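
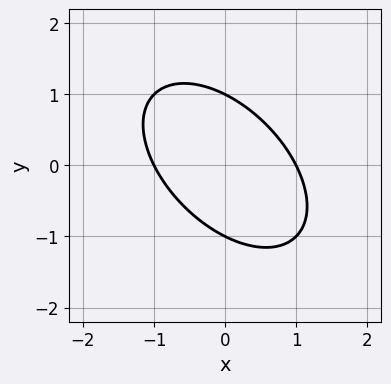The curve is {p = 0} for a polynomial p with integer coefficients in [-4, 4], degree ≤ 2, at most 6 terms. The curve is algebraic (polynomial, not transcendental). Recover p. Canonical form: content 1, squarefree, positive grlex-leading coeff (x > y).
x^2 + x*y + y^2 - 1

(a) The degree is 2 — no degree-1 curve has this shape.
(b) From the axis intercepts and sections: the y-axis gridline crossings are at y ∈ {-1, 1}; among the integer gridlines, it crosses the x-axis at x ∈ {-1, 1}.
(c) Fitting integer coefficients to these (and the overall shape) gives p.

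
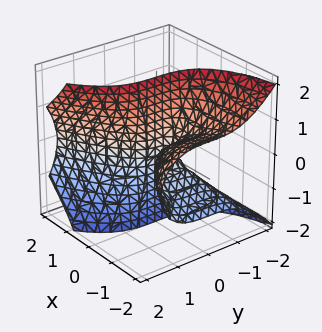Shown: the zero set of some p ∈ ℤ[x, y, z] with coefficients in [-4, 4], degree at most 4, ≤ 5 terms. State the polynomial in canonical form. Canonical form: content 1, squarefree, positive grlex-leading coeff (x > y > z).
3*x*z^2 - 2*y^3 + 2*x^2 + x

1. The degree is 3 — the shape is more complex than any degree-2 surface.
2. From the visible intercepts: the visible z-axis segment lies entirely on the surface; it meets the y-axis at y = 0 (among the integer gridlines).
3. Putting this together gives p.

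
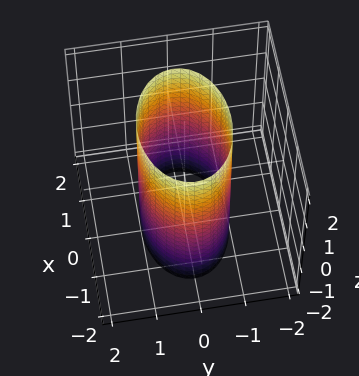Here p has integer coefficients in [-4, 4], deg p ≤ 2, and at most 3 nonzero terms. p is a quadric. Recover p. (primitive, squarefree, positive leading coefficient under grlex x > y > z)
(a) Degree: a cylinder; a quadric, so deg p = 2.
(b) Symmetries: the z ↦ −z reflection is a symmetry, so z appears only in even powers; mirror symmetry y ↦ −y ⇒ only even powers of y; the x ↦ −x reflection is a symmetry, so x appears only in even powers.
(c) Checking where it meets the axes: the y-axis gridline crossings are at y ∈ {-1, 1}; no z-intercept at any integer in the box.
(d) These observations pin down the coefficients.

x^2 + 2*y^2 - 2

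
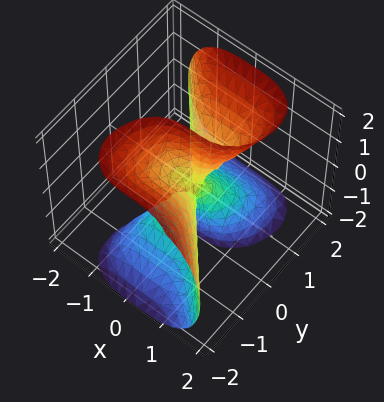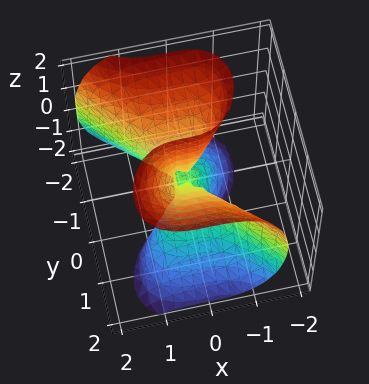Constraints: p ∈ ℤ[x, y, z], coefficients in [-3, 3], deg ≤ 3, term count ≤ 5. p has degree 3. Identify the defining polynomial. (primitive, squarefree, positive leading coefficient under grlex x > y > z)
(a) deg p = 3.
(b) Reading off the gridlines: every point of the z-axis in the box is on the surface; it meets the x-axis at x = 0 (among the integer gridlines); it meets the y-axis at y = 0 (among the integer gridlines).
(c) Matching integer coefficients to the picture gives p.

3*x^3 + 2*y^3 - 2*y*z^2 - x^2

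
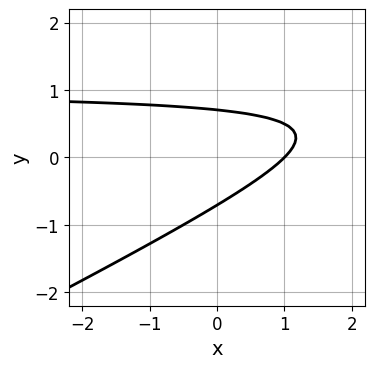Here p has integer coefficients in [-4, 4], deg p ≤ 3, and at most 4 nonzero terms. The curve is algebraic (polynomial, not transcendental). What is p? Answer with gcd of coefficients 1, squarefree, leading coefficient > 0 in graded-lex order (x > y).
x*y - 2*y^2 - x + 1

(a) deg p = 2. No degree-1 curve has this shape.
(b) From the visible intercepts: one x-axis crossing is at x = 1.
(c) Assembling these constraints gives the stated polynomial.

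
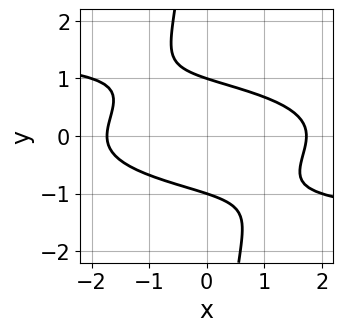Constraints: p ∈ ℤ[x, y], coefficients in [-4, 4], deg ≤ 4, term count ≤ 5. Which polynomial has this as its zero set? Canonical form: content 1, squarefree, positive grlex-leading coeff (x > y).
2*x*y^3 + x^2 + 3*y^2 - 3

Degree: a generic line meets the curve in up to 4 points, so deg p = 4.
Reading off the gridlines: the y-axis gridline crossings are at y ∈ {-1, 1}.
Putting this together gives p.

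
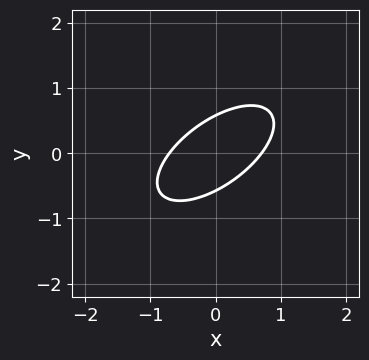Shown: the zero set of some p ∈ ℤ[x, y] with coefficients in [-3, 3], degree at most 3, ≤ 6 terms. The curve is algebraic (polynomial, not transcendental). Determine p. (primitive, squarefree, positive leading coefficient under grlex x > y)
2*x^2 - 3*x*y + 3*y^2 - 1

First, the degree is 2 — no degree-1 curve has this shape.
Finally, putting this together gives p.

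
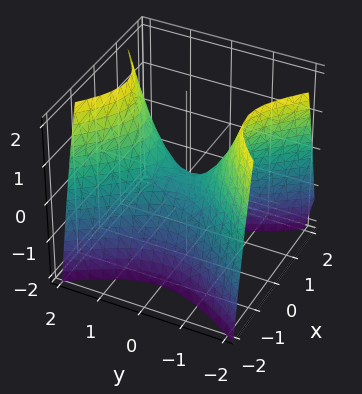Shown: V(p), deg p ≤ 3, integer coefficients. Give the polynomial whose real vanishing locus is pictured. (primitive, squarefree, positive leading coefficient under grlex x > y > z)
First, the degree is 2 — a saddle surface; a quadric.
Next, symmetries: it's symmetric under y → −y, forcing even powers of y; it's symmetric under x → −x, forcing even powers of x.
Then, reading off the gridlines: one x-axis crossing is at x = 0; one z-axis crossing is at z = 0.
Finally, these observations pin down the coefficients.

3*x^2 - 2*y^2 + 2*z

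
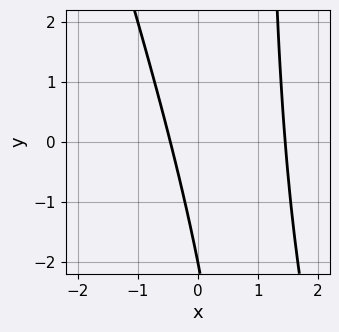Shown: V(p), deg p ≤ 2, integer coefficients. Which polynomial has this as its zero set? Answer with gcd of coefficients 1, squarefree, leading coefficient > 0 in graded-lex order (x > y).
(a) deg p = 2. No degree-1 curve has this shape.
(b) Observable constraints: one y-axis crossing is at y = -2.
(c) Matching integer coefficients to the picture gives p.

3*x^2 + x*y - 3*x - y - 2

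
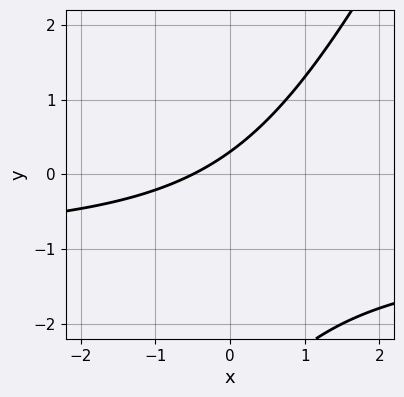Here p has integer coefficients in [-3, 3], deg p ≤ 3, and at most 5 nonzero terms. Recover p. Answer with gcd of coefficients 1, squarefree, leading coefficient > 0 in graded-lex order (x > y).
Degree: the shape is more complex than any degree-1 curve, so deg p = 2.
The integer polynomial consistent with all of this is the stated p.

2*x*y - y^2 + 2*x - 3*y + 1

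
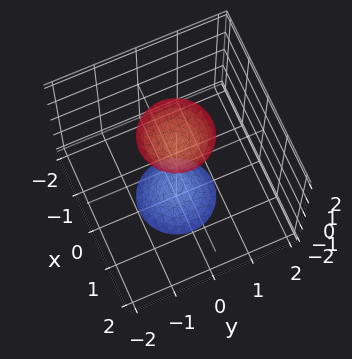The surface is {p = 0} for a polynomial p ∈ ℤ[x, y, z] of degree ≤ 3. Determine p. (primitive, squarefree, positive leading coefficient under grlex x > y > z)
3*x^2 + 3*y^2 - z^2 + 2

First, there are 2 components. They look like related sheets of one shape, so recover p as a whole.
Next, the degree is 2 — two sheets facing apart; a quadric.
Then, by symmetry, every cross-section ⟂ z is a circle, so x, y appear only via x² + y²; mirror symmetry z ↦ −z ⇒ only even powers of z.
Then, from the axis intercepts and sections: the surface avoids every integer y-axis point in the box; a circular section at z = 2 has radius between 0 and 1; no x-intercept at any integer in the box.
Finally, these observations pin down the coefficients.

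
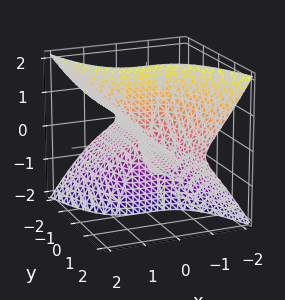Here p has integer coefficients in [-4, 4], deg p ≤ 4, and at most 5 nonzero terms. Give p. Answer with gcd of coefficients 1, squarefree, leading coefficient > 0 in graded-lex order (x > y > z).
deg p = 3. The shape is more complex than any degree-2 surface.
From the visible intercepts: every point of the z-axis in the box is on the surface; it meets the x-axis at x = 0 (among the integer gridlines); every point of the y-axis in the box is on the surface.
Assembling these constraints gives the stated polynomial.

3*x^3 + 3*y*z^2 - x*y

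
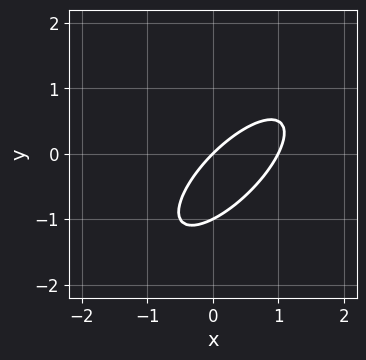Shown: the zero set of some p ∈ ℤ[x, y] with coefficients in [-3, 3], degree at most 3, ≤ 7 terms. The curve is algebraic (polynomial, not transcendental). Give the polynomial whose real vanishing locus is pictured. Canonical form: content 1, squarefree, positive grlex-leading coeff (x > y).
2*x^2 - 3*x*y + 2*y^2 - 2*x + 2*y

(a) Degree: a generic line meets the curve in up to 2 points, so deg p = 2.
(b) Reading off the gridlines: the y-axis gridline crossings are at y ∈ {-1, 0}; the x-axis gridline crossings are at x ∈ {0, 1}.
(c) Assembling these constraints gives the stated polynomial.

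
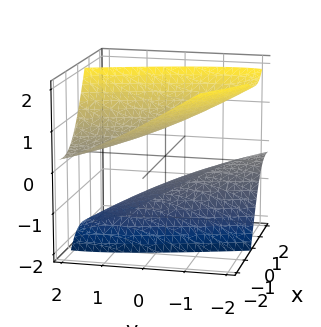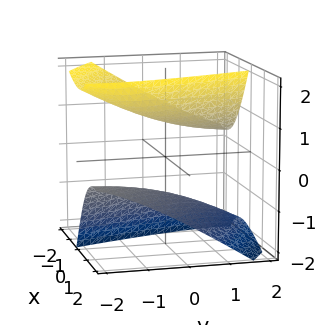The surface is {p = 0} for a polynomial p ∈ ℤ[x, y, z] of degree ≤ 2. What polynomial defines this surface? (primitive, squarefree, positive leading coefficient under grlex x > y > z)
1. I count 2 distinct pieces. Treating them together as one polynomial.
2. deg p = 2. No degree-1 surface has this shape.
3. Observable constraints: the surface avoids every integer y-axis point in the box; the z-axis gridline crossings are at z ∈ {-1, 1}; the surface avoids every integer x-axis point in the box.
4. The integer polynomial consistent with all of this is the stated p.

2*x^2 + 3*x*y + 3*x*z + y^2 - 2*z^2 + 2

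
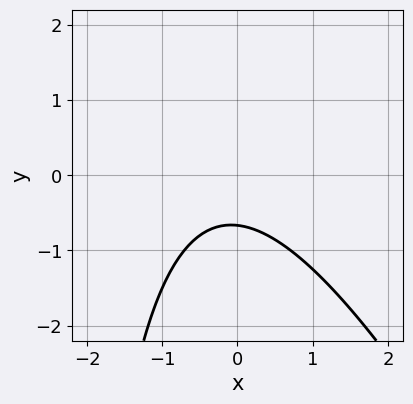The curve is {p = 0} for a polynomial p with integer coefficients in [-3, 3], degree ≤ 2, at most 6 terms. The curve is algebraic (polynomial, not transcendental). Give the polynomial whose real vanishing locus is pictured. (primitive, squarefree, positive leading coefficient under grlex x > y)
2*x^2 + x*y + x + 3*y + 2

(a) deg p = 2.
(b) Against the integer gridlines: the curve avoids every integer x-axis point in the box.
(c) The integer polynomial consistent with all of this is the stated p.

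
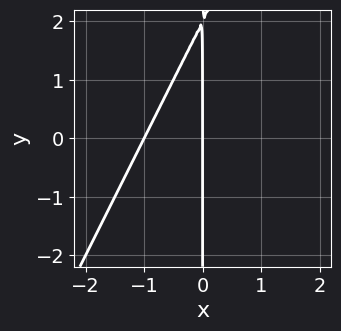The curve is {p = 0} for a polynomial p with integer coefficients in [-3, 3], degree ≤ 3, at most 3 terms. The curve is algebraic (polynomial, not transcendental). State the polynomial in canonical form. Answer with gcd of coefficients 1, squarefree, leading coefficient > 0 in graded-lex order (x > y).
deg p = 2. No degree-1 curve has this shape.
From the axis intercepts and sections: every point of the y-axis in the box is on the curve; the x-axis gridline crossings are at x ∈ {-1, 0}.
The integer polynomial consistent with all of this is the stated p.

2*x^2 - x*y + 2*x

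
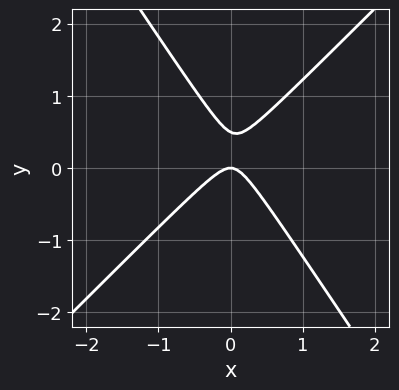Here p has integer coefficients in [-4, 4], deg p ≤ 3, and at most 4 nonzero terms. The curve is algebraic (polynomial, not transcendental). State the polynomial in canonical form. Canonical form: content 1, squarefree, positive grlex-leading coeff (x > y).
3*x^2 - x*y - 2*y^2 + y

Degree: no degree-1 curve has this shape, so deg p = 2.
From the axis intercepts and sections: it meets the y-axis at y = 0 (among the integer gridlines); it meets the x-axis at x = 0 (among the integer gridlines).
Together with the visible shape, these determine p as stated.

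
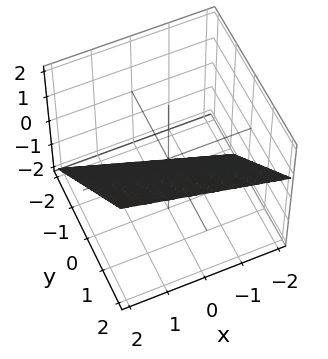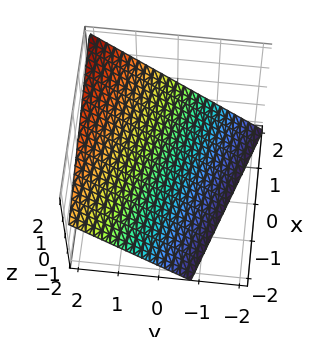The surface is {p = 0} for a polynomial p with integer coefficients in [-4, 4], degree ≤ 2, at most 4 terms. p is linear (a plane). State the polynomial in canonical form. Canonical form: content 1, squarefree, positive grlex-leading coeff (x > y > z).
1. deg p = 1.
2. Checking where it meets the axes: it crosses the x-axis at the gridline x = 2.
3. Putting this together gives p.

x + 3*y - 3*z - 2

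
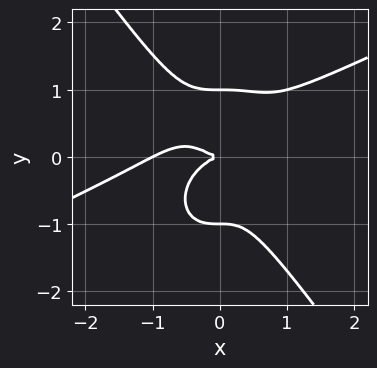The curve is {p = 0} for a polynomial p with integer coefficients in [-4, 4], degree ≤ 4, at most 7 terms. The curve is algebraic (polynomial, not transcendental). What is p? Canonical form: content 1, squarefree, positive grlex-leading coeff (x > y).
1. deg p = 4.
2. From the visible intercepts: the y-axis gridline crossings are at y ∈ {-1, 0, 1}; the x-axis gridline crossings are at x ∈ {-1, 0}.
3. Solving for integer coefficients yields p as stated.

x^4 - 2*x^3*y - y^4 + x^3 + y^2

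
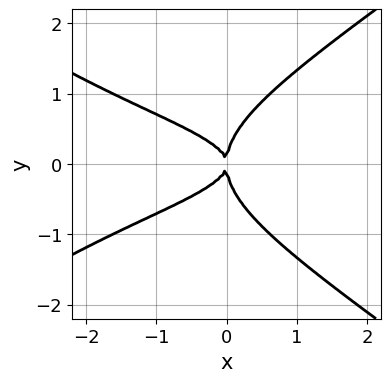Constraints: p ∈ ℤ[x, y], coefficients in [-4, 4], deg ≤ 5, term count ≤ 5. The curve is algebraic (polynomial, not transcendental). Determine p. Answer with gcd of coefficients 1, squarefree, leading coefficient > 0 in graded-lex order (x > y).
(a) The degree is 4 — the shape is more complex than any degree-3 curve.
(b) Symmetries: the y ↦ −y reflection is a symmetry, so y appears only in even powers.
(c) From the axis intercepts and sections: it crosses the y-axis at the gridline y = 0; one x-axis crossing is at x = 0.
(d) Fitting integer coefficients to these (and the overall shape) gives p.

x^2*y^2 - 2*y^4 + 2*x*y^2 + x^2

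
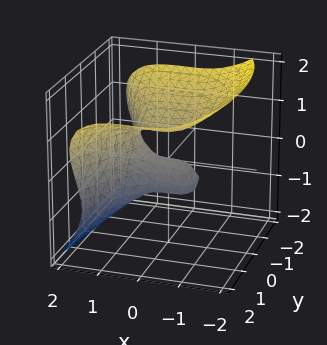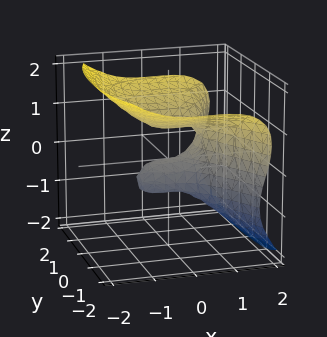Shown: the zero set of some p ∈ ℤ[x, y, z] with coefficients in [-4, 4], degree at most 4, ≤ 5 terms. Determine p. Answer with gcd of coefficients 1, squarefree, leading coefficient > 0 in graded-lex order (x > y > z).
First, deg p = 3.
Next, from the visible intercepts: it meets the z-axis at z = 0 (among the integer gridlines); it crosses the y-axis at the gridline y = 0; one x-axis crossing is at x = 0.
Finally, fitting integer coefficients to these (and the overall shape) gives p.

2*x^3 - x^2*z + 3*z^3 - 2*y^2 - 2*z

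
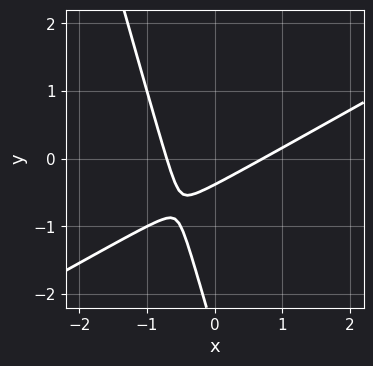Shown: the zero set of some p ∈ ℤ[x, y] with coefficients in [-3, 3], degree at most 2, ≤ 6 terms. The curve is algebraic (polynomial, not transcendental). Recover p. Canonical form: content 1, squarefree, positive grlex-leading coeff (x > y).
The degree is 2 — no degree-1 curve has this shape.
Putting this together gives p.

2*x^2 - 3*x*y - y^2 - 3*y - 1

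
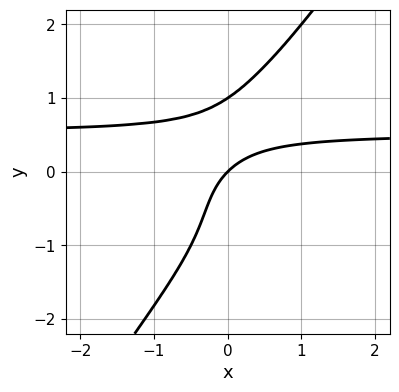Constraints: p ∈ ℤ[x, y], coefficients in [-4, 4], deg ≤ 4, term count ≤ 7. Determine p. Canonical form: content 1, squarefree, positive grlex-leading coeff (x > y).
First, degree: the shape is more complex than any degree-3 curve, so deg p = 4.
Then, against the integer gridlines: it crosses the x-axis at the gridline x = 0; among the integer gridlines, it crosses the y-axis at y ∈ {0, 1}.
Finally, the integer polynomial consistent with all of this is the stated p.

3*x*y^3 - 2*y^4 + 3*x*y - 2*x + 2*y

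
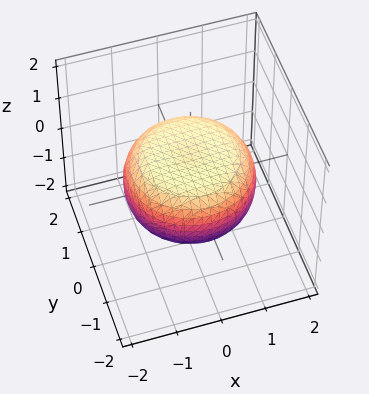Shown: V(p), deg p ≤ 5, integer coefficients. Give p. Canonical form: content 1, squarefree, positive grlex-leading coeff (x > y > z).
(a) The degree is 4 — no degree-3 surface has this shape.
(b) Symmetry: every cross-section ⟂ z is a circle, so x, y appear only via x² + y².
(c) Observable constraints: a circular section at z = 0 has radius between 1 and 2.
(d) Fitting integer coefficients to these (and the overall shape) gives p.

x^4 + 2*x^2*y^2 + y^4 - x^2 - y^2 + 3*z^2 - 2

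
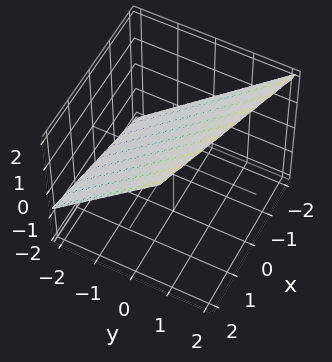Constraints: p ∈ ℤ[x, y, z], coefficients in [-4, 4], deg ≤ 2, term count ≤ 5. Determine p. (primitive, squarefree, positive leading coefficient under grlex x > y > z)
x + 3*y - 3*z + 2

(a) Degree: the surface is flat (a plane), so deg p = 1.
(b) From the visible intercepts: it meets the x-axis at x = -2 (among the integer gridlines).
(c) Fitting integer coefficients to these (and the overall shape) gives p.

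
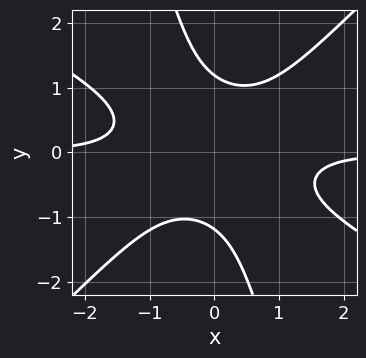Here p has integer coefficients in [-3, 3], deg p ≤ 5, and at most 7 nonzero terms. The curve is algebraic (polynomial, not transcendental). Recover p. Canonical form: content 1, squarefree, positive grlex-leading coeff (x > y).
2*x^3*y + 2*x^2*y^2 - 3*x*y^3 - y^4 + 2

1. The degree is 4 — a generic line meets the curve in up to 4 points.
2. Checking where it meets the axes: the curve avoids every integer x-axis point in the box.
3. Matching integer coefficients to the picture gives p.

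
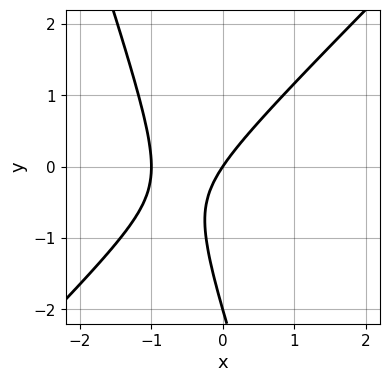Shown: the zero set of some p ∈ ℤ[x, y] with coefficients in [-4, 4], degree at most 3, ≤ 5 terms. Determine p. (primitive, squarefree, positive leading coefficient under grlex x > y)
3*x^2 - 2*x*y - y^2 + 3*x - 2*y

(a) Degree: no degree-1 curve has this shape, so deg p = 2.
(b) Reading off the gridlines: among the integer gridlines, it crosses the y-axis at y ∈ {-2, 0}; among the integer gridlines, it crosses the x-axis at x ∈ {-1, 0}.
(c) These observations pin down the coefficients.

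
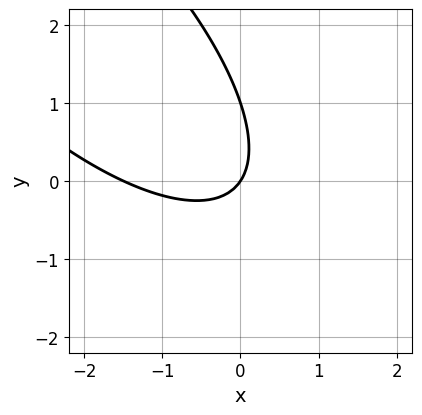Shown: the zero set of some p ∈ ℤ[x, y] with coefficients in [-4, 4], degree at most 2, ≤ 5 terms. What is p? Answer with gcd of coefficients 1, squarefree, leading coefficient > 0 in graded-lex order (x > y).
2*x^2 + 3*x*y + 2*y^2 + 3*x - 2*y

The degree is 2 — a generic line meets the curve in up to 2 points.
From the visible intercepts: one x-axis crossing is at x = 0; among the integer gridlines, it crosses the y-axis at y ∈ {0, 1}.
Together with the visible shape, these determine p as stated.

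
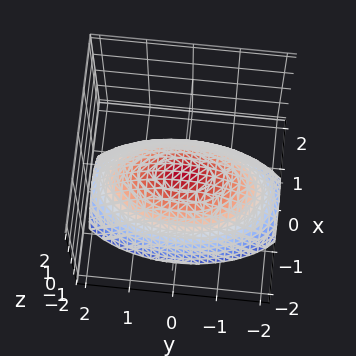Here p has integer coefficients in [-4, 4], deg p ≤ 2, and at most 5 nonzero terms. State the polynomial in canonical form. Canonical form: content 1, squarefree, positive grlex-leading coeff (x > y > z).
First, deg p = 2.
Next, symmetries: the y ↦ −y reflection is a symmetry, so y appears only in even powers; it's symmetric under x → −x, forcing even powers of x.
Next, checking where it meets the axes: it crosses the x-axis at the gridline x = 0; it meets the y-axis at y = 0 (among the integer gridlines); it meets the z-axis at z = 0 (among the integer gridlines).
Finally, matching integer coefficients to the picture gives p.

3*x^2 + y^2 + 3*z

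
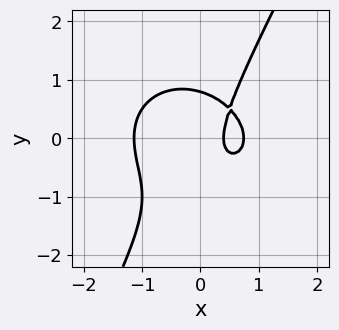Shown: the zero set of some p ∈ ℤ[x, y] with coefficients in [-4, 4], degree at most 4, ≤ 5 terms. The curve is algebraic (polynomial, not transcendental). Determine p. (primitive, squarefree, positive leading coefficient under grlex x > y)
3*x^3 + 3*x*y^2 - 2*y^3 - 3*x + 1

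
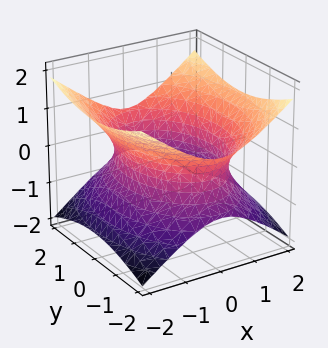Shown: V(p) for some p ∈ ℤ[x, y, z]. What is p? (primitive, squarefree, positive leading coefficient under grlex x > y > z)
Degree: one connected sheet with a waist; a quadric, so deg p = 2.
Symmetries: it's symmetric under x → −x, forcing even powers of x; mirror symmetry y ↦ −y ⇒ only even powers of y; mirror symmetry z ↦ −z ⇒ only even powers of z.
Checking where it meets the axes: the surface avoids every integer z-axis point in the box.
The integer polynomial consistent with all of this is the stated p.

2*x^2 + y^2 - 3*z^2 - 3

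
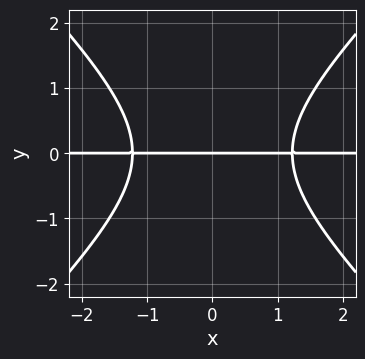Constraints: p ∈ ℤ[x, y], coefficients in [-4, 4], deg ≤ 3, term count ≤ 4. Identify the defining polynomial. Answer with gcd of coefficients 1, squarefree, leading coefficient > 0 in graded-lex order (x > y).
2*x^2*y - 2*y^3 - 3*y

(a) Degree: no degree-2 curve has this shape, so deg p = 3.
(b) Symmetries: the x ↦ −x reflection is a symmetry, so x appears only in even powers.
(c) From the visible intercepts: one y-axis crossing is at y = 0; the visible x-axis segment lies entirely on the curve.
(d) Matching integer coefficients to the picture gives p.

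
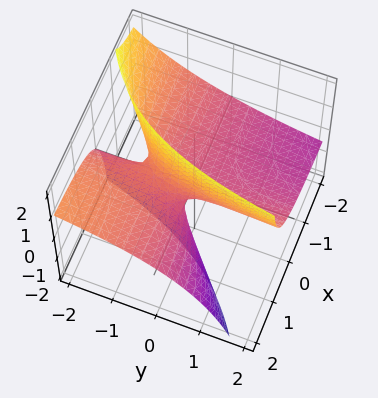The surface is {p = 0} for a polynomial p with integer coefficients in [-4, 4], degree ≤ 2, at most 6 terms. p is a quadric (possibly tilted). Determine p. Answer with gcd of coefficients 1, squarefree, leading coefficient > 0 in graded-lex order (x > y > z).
x*y + 2*x*z - y*z - z

First, the degree is 2 — a generic line meets the surface in up to 2 points.
Then, observable constraints: the visible x-axis segment lies entirely on the surface; it meets the z-axis at z = 0 (among the integer gridlines); every point of the y-axis in the box is on the surface.
Finally, fitting integer coefficients to these (and the overall shape) gives p.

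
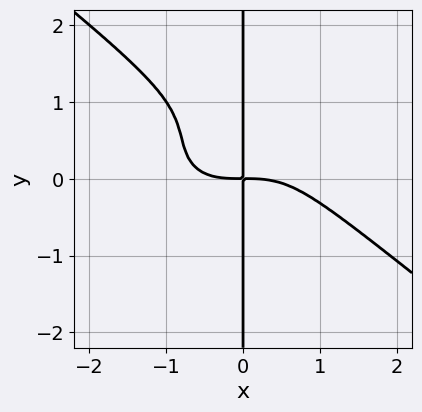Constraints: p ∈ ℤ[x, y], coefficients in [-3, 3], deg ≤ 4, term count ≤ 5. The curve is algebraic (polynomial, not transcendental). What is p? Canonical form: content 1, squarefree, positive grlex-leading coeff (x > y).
1. The degree is 4 — a generic line meets the curve in up to 4 points.
2. Checking where it meets the axes: every point of the y-axis in the box is on the curve.
3. Fitting integer coefficients to these (and the overall shape) gives p.

x^4 + 2*x*y^3 - 3*x*y^2 + 2*x*y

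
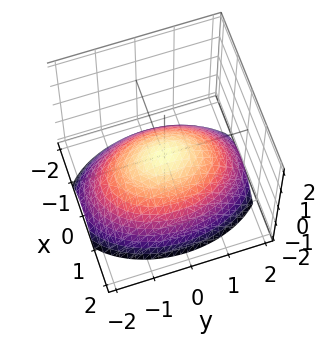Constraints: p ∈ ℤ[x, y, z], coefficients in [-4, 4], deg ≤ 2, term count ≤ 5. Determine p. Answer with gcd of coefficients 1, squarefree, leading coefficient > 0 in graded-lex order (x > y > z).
2*x^2 + y^2 + 3*z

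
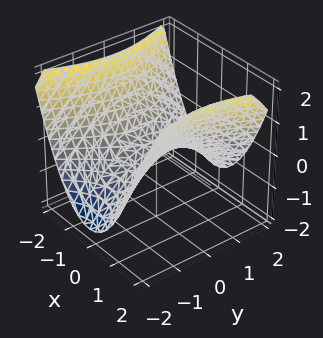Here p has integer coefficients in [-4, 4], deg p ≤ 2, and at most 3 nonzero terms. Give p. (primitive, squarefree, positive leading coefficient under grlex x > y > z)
(a) Degree: a hyperbolic paraboloid; a quadric, so deg p = 2.
(b) Symmetries: it's symmetric under y → −y, forcing even powers of y; it's symmetric under x → −x, forcing even powers of x.
(c) Observable constraints: it meets the y-axis at y = 0 (among the integer gridlines); one x-axis crossing is at x = 0.
(d) Together with the visible shape, these determine p as stated.

2*x^2 - y^2 - 3*z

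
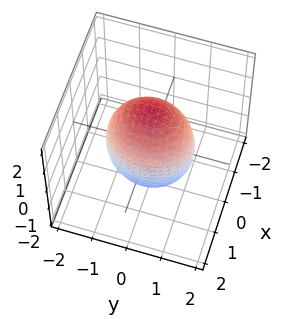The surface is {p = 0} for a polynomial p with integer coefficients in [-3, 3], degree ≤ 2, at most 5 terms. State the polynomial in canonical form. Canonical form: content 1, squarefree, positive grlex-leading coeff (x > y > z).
3*x^2 + 2*y^2 + z^2 - 3

1. The degree is 2 — bounded and convex; a quadric.
2. Symmetries: it's symmetric under z → −z, forcing even powers of z; mirror symmetry y ↦ −y ⇒ only even powers of y; mirror symmetry x ↦ −x ⇒ only even powers of x.
3. From the visible intercepts: among the integer gridlines, it crosses the x-axis at x ∈ {-1, 1}.
4. The integer polynomial consistent with all of this is the stated p.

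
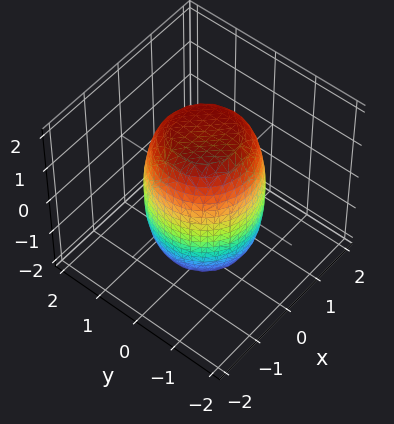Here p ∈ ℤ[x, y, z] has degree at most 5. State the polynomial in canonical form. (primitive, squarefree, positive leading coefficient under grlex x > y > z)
2*x^4 + 4*x^2*y^2 + 2*y^4 - x^2 - y^2 + z^2 - 3

First, the degree is 4 — the shape is more complex than any degree-3 surface.
Then, symmetries: rotational symmetry about the z-axis ⇒ p depends on x, y only through x² + y².
Next, reading off the gridlines: a circular section at z = 1 has radius between 1 and 2.
Finally, fitting integer coefficients to these (and the overall shape) gives p.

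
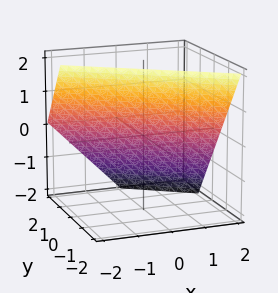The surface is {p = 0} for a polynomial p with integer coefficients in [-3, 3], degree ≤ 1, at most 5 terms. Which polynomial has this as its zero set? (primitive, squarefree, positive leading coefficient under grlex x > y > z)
2*x + 3*y + 2*z - 2

First, deg p = 1.
Next, observable constraints: it crosses the z-axis at the gridline z = 1; it crosses the x-axis at the gridline x = 1.
Finally, solving for integer coefficients yields p as stated.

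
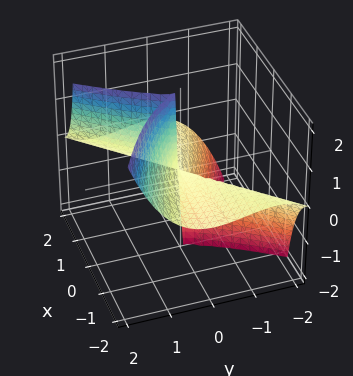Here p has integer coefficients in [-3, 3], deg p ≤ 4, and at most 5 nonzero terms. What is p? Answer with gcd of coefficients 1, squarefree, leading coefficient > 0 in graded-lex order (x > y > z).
1. deg p = 3.
2. Against the integer gridlines: the visible x-axis segment lies entirely on the surface; it meets the y-axis at y = 0 (among the integer gridlines); every point of the z-axis in the box is on the surface.
3. Solving for integer coefficients yields p as stated.

3*x^2*z + 2*x*y^2 - 2*y^3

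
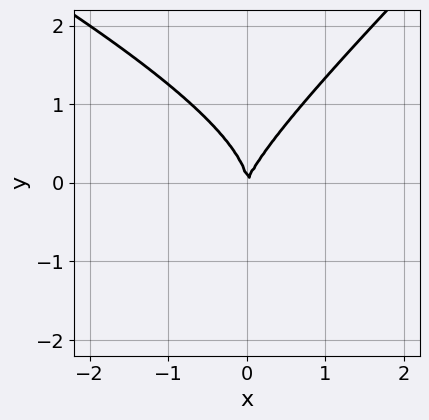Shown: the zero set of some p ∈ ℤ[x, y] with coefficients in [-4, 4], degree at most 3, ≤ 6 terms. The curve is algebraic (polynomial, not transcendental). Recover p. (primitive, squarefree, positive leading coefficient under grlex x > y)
The degree is 3 — the shape is more complex than any degree-2 curve.
Against the integer gridlines: it meets the y-axis at y = 0 (among the integer gridlines); it meets the x-axis at x = 0 (among the integer gridlines).
Together with the visible shape, these determine p as stated.

x^2*y + x*y^2 - 2*y^3 + 3*x^2 - x*y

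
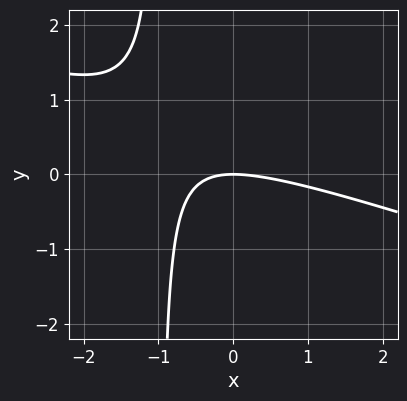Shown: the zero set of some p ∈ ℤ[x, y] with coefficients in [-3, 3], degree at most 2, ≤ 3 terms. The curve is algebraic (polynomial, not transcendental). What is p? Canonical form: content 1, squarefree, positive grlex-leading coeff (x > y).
x^2 + 3*x*y + 3*y

deg p = 2. The shape is more complex than any degree-1 curve.
From the visible intercepts: it meets the y-axis at y = 0 (among the integer gridlines); it meets the x-axis at x = 0 (among the integer gridlines).
These observations pin down the coefficients.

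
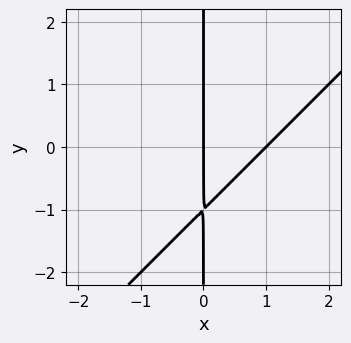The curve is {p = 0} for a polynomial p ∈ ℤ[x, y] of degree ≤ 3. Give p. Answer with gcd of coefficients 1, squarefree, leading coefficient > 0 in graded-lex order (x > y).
x^2 - x*y - x

(a) deg p = 2. No degree-1 curve has this shape.
(b) From the visible intercepts: every point of the y-axis in the box is on the curve; the x-axis gridline crossings are at x ∈ {0, 1}.
(c) Together with the visible shape, these determine p as stated.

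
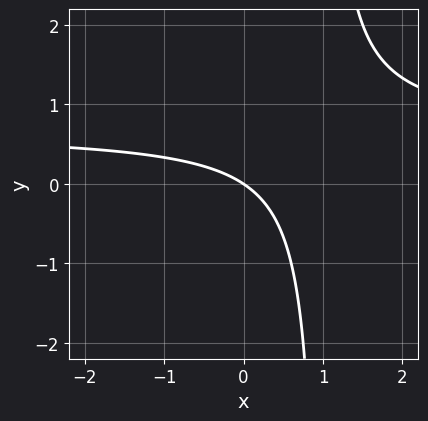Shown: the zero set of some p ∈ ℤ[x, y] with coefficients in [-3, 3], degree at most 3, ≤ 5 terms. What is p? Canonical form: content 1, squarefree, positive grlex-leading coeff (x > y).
(a) Degree: the shape is more complex than any degree-1 curve, so deg p = 2.
(b) From the visible intercepts: one y-axis crossing is at y = 0; one x-axis crossing is at x = 0.
(c) Putting this together gives p.

3*x*y - 2*x - 3*y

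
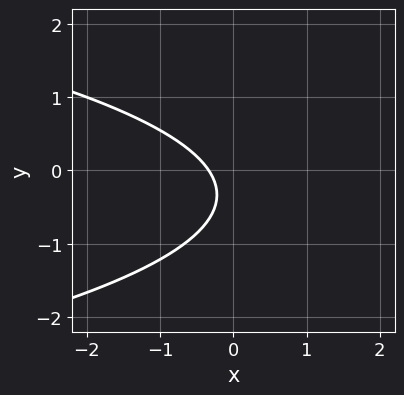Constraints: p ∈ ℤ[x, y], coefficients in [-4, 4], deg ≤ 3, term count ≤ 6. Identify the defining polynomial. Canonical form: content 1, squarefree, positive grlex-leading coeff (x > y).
The degree is 2 — the shape is more complex than any degree-1 curve.
Checking where it meets the axes: it misses every integer gridline on the y-axis.
Matching integer coefficients to the picture gives p.

3*y^2 + 3*x + 2*y + 1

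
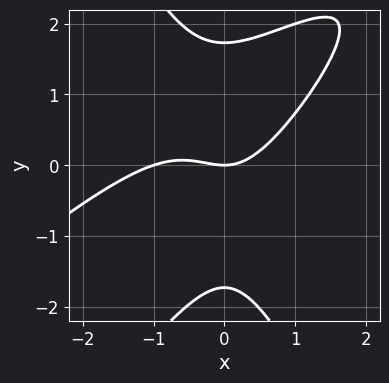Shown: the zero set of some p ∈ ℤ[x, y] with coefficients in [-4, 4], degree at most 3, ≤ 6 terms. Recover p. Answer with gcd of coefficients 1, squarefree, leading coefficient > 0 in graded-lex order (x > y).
deg p = 3. The shape is more complex than any degree-2 curve.
From the axis intercepts and sections: it crosses the y-axis at the gridline y = 0; the x-axis gridline crossings are at x ∈ {-1, 0}.
Solving for integer coefficients yields p as stated.

2*x^3 - 3*x^2*y + y^3 + 2*x^2 - 3*y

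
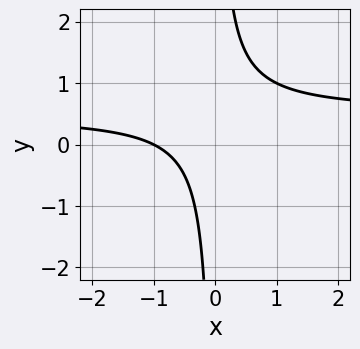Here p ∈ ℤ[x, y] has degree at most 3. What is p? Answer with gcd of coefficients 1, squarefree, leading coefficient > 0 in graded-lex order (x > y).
First, the degree is 2 — a generic line meets the curve in up to 2 points.
Next, from the axis intercepts and sections: one x-axis crossing is at x = -1; the curve avoids every integer y-axis point in the box.
Finally, solving for integer coefficients yields p as stated.

2*x*y - x - 1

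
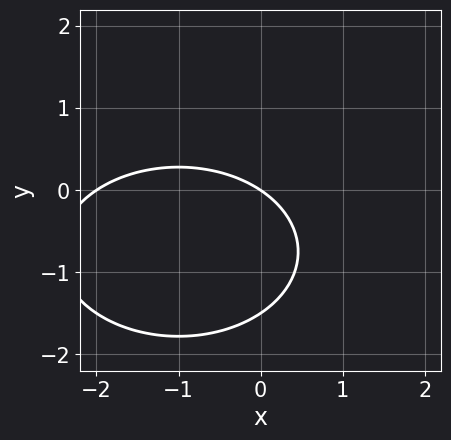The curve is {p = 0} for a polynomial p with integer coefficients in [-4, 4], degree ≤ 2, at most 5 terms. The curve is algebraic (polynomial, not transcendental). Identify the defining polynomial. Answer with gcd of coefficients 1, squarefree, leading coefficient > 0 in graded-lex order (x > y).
x^2 + 2*y^2 + 2*x + 3*y

First, the degree is 2 — the shape is more complex than any degree-1 curve.
Then, from the visible intercepts: the x-axis gridline crossings are at x ∈ {-2, 0}; one y-axis crossing is at y = 0.
Finally, these observations pin down the coefficients.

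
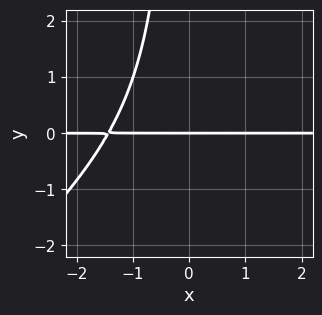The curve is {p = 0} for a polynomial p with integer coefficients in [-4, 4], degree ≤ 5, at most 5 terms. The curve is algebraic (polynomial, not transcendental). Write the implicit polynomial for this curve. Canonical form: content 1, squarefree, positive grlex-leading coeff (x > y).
x^3*y - x^2*y^2 + x*y^2 + 3*y

1. Degree: a generic line meets the curve in up to 4 points, so deg p = 4.
2. Reading off the gridlines: it meets the y-axis at y = 0 (among the integer gridlines); the visible x-axis segment lies entirely on the curve.
3. Putting this together gives p.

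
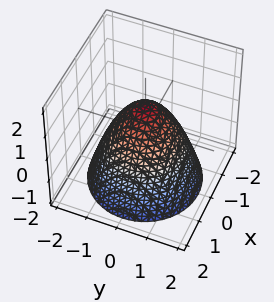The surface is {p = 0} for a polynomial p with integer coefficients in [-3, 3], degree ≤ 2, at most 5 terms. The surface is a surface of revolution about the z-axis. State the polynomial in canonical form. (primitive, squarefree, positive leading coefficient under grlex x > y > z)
x^2 + y^2 + z - 1

1. Degree: no degree-1 surface has this shape, so deg p = 2.
2. By symmetry, every cross-section ⟂ z is a circle, so x, y appear only via x² + y².
3. Observable constraints: the y-axis gridline crossings are at y ∈ {-1, 1}; it crosses the z-axis at the gridline z = 1; a circular section at z = -1 has radius between 1 and 2.
4. The integer polynomial consistent with all of this is the stated p. Check: (1, 0, 0) on the x-axis lies on the surface, and p(1, 0, 0) = 0. ✓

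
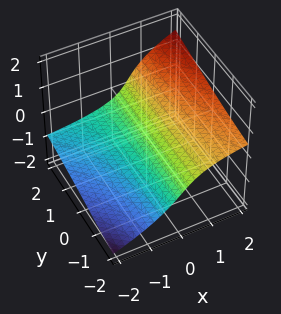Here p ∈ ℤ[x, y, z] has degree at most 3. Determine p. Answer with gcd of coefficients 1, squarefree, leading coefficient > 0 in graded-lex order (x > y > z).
The degree is 3 — no degree-2 surface has this shape.
From the visible intercepts: the surface avoids every integer y-axis point in the box.
Matching integer coefficients to the picture gives p.

x*y*z - 2*z^3 + 3*x - 3*z - 1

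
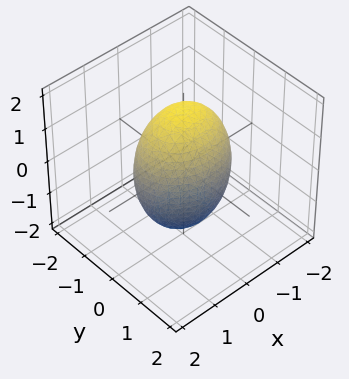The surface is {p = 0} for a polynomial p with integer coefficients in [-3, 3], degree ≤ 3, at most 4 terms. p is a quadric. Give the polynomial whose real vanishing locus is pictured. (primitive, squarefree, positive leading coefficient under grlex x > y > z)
2*x^2 + 3*y^2 + z^2 - 3

First, deg p = 2. Bounded and convex; a quadric.
Next, symmetries: it's symmetric under x → −x, forcing even powers of x; mirror symmetry y ↦ −y ⇒ only even powers of y; the z ↦ −z reflection is a symmetry, so z appears only in even powers.
Next, checking where it meets the axes: the y-axis gridline crossings are at y ∈ {-1, 1}.
Finally, assembling these constraints gives the stated polynomial.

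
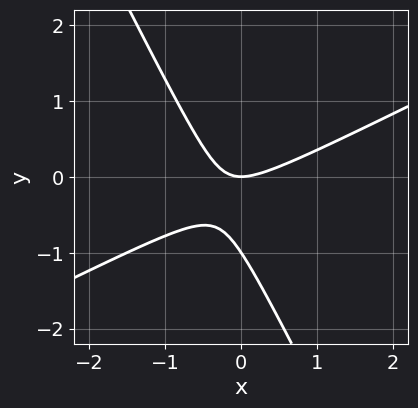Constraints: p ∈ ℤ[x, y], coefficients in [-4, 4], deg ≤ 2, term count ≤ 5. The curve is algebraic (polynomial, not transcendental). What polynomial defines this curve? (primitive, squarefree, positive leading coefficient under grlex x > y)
2*x^2 - 3*x*y - 2*y^2 - 2*y

(a) deg p = 2. The shape is more complex than any degree-1 curve.
(b) Against the integer gridlines: among the integer gridlines, it crosses the y-axis at y ∈ {-1, 0}; it meets the x-axis at x = 0 (among the integer gridlines).
(c) Putting this together gives p.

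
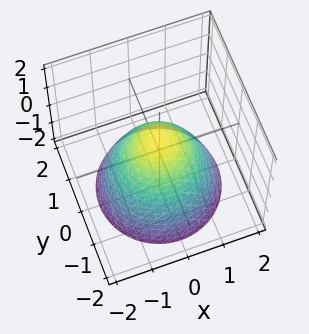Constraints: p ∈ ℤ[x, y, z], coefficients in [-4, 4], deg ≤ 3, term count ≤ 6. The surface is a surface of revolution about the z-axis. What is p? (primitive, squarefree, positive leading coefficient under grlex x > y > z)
3*x^2 + 3*y^2 + 3*z - 2

(a) deg p = 2. No degree-1 surface has this shape.
(b) Symmetries: every cross-section ⟂ z is a circle, so x, y appear only via x² + y².
(c) Observable constraints: a circular section at z = -2 has radius between 1 and 2.
(d) Together with the visible shape, these determine p as stated.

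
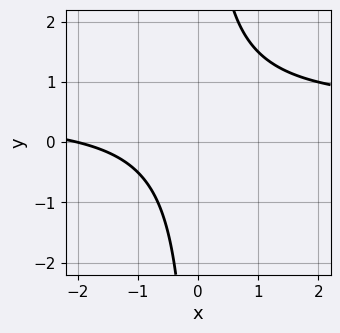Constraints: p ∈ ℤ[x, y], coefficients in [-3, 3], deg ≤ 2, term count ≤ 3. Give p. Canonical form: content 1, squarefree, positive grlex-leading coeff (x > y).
2*x*y - x - 2

1. Degree: a generic line meets the curve in up to 2 points, so deg p = 2.
2. Against the integer gridlines: no y-intercept at any integer in the box; one x-axis crossing is at x = -2.
3. Together with the visible shape, these determine p as stated.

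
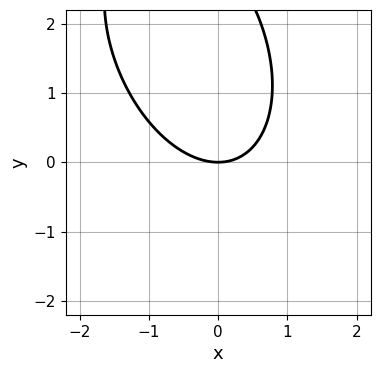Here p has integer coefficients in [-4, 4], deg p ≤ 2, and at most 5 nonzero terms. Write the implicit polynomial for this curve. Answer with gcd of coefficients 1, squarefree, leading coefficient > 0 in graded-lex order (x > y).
2*x^2 + x*y + y^2 - 3*y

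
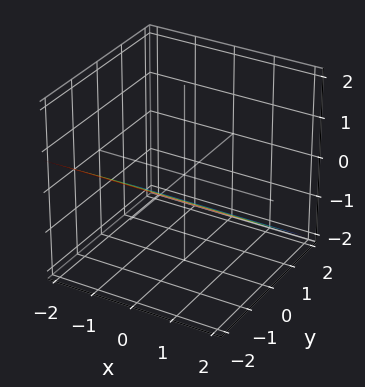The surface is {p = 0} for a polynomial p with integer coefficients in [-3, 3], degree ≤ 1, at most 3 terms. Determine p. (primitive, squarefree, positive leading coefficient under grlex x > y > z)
(a) Degree: the surface is flat (a plane), so deg p = 1.
(b) From the axis intercepts and sections: no x-intercept at any integer in the box; it meets the y-axis at y = -1 (among the integer gridlines).
(c) Solving for integer coefficients yields p as stated.

2*y + 3*z + 2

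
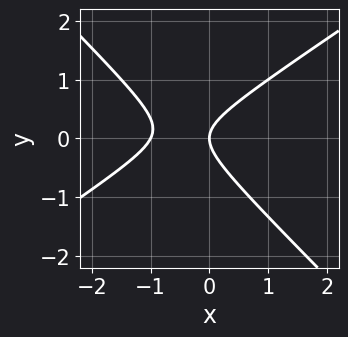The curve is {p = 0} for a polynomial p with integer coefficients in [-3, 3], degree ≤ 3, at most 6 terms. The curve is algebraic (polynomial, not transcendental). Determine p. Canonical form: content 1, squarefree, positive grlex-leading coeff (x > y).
(a) Degree: the shape is more complex than any degree-1 curve, so deg p = 2.
(b) Observable constraints: one y-axis crossing is at y = 0; the x-axis gridline crossings are at x ∈ {-1, 0}.
(c) Assembling these constraints gives the stated polynomial.

2*x^2 - x*y - 3*y^2 + 2*x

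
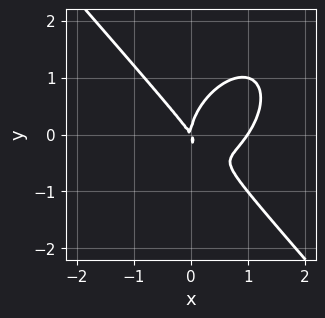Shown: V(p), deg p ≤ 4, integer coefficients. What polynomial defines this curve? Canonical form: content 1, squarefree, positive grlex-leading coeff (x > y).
3*x^3 + 2*y^3 - 3*x^2 - 2*x*y

First, degree: the shape is more complex than any degree-2 curve, so deg p = 3.
Then, against the integer gridlines: among the integer gridlines, it crosses the x-axis at x ∈ {0, 1}; it crosses the y-axis at the gridline y = 0.
Finally, together with the visible shape, these determine p as stated.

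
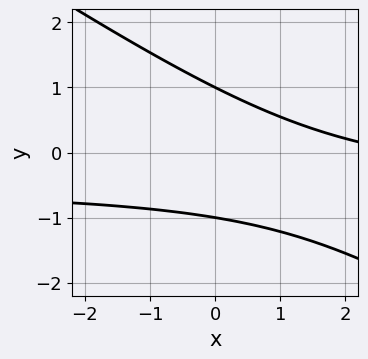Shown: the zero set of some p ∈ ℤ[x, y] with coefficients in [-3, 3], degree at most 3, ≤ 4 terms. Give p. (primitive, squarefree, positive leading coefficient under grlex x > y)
2*x*y + 3*y^2 + x - 3

First, degree: no degree-1 curve has this shape, so deg p = 2.
Then, observable constraints: the curve avoids every integer x-axis point in the box; among the integer gridlines, it crosses the y-axis at y ∈ {-1, 1}.
Finally, solving for integer coefficients yields p as stated.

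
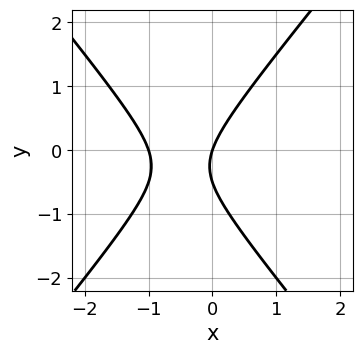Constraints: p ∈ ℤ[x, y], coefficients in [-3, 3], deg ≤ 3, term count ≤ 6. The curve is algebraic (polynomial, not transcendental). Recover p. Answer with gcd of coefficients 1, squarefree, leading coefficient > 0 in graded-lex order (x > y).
3*x^2 - 2*y^2 + 3*x - y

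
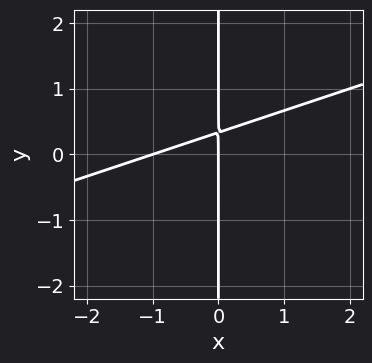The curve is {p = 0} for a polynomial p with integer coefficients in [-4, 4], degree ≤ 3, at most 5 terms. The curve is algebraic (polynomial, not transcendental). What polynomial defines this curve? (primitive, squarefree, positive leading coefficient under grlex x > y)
x^2 - 3*x*y + x

Degree: the shape is more complex than any degree-1 curve, so deg p = 2.
From the visible intercepts: the x-axis gridline crossings are at x ∈ {-1, 0}; every point of the y-axis in the box is on the curve.
Together with the visible shape, these determine p as stated.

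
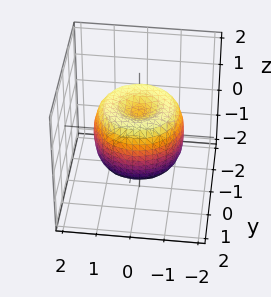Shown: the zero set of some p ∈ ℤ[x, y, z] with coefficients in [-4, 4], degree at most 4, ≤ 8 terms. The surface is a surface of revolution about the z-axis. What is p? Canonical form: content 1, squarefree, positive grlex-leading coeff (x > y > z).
2*x^4 + 4*x^2*y^2 + 2*y^4 - 3*x^2 - 3*y^2 + 2*z^2 - 1

1. Degree: no degree-3 surface has this shape, so deg p = 4.
2. Symmetries: every cross-section ⟂ z is a circle, so x, y appear only via x² + y².
3. Reading off the gridlines: a circular section at z = -1 has radius between 0 and 1.
4. Assembling these constraints gives the stated polynomial.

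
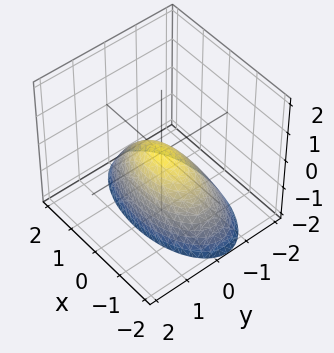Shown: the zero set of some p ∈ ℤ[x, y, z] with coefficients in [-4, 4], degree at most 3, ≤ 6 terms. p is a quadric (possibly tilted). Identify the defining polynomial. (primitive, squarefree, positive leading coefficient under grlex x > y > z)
(a) deg p = 2. No degree-1 surface has this shape.
(b) Observable constraints: it meets the x-axis at x = 0 (among the integer gridlines); it meets the z-axis at z = 0 (among the integer gridlines); it crosses the y-axis at the gridline y = 0.
(c) These observations pin down the coefficients.

x^2 + 3*y^2 - y*z + 2*z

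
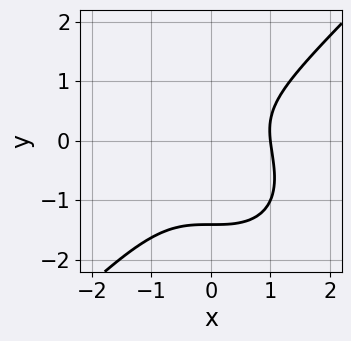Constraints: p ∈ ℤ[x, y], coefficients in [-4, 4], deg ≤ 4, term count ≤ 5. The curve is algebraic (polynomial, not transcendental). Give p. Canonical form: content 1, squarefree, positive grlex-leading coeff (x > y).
3*x^3 - 3*y^3 - 2*y^2 + y - 3

(a) deg p = 3. A generic line meets the curve in up to 3 points.
(b) Observable constraints: it meets the x-axis at x = 1 (among the integer gridlines).
(c) Solving for integer coefficients yields p as stated.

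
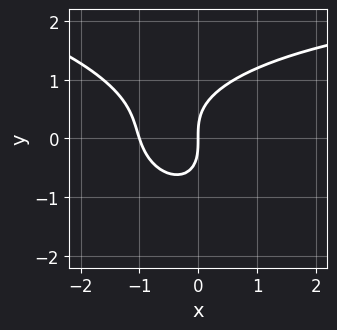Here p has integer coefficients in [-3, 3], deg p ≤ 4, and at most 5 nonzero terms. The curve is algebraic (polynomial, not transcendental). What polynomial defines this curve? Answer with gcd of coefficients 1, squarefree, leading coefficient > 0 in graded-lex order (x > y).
x^2*y + x*y^2 + 2*y^3 - 3*x^2 - 3*x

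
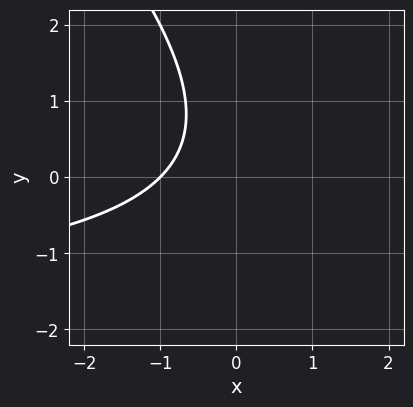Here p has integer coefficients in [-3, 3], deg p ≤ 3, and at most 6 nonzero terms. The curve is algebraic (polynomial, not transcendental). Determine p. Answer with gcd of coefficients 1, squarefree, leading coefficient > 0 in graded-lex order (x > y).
x*y + y^2 + 2*x - y + 2

First, the degree is 2 — the shape is more complex than any degree-1 curve.
Next, against the integer gridlines: one x-axis crossing is at x = -1; no y-intercept at any integer in the box.
Finally, these observations pin down the coefficients.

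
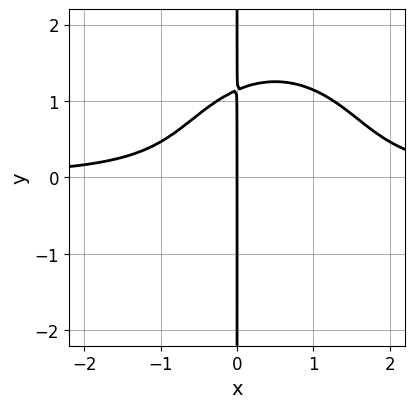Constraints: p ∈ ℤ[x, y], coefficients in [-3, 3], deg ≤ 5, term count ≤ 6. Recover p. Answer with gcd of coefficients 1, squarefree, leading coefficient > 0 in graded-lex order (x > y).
(a) Degree: the shape is more complex than any degree-3 curve, so deg p = 4.
(b) Reading off the gridlines: every point of the y-axis in the box is on the curve; it crosses the x-axis at the gridline x = 0.
(c) Solving for integer coefficients yields p as stated.

3*x^3*y + 2*x*y^3 - 3*x^2*y - 3*x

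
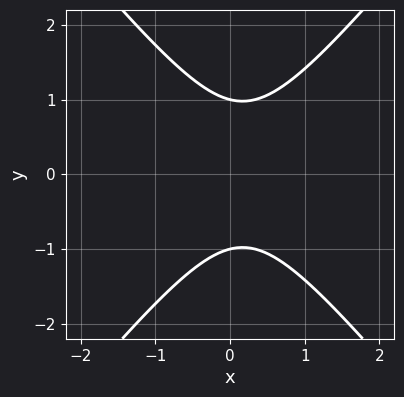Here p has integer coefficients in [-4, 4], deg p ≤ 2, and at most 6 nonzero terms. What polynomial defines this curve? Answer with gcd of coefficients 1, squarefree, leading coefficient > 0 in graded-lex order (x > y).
3*x^2 - 2*y^2 - x + 2

(a) deg p = 2. A generic line meets the curve in up to 2 points.
(b) Symmetries: the y ↦ −y reflection is a symmetry, so y appears only in even powers.
(c) Observable constraints: among the integer gridlines, it crosses the y-axis at y ∈ {-1, 1}; the curve avoids every integer x-axis point in the box.
(d) Solving for integer coefficients yields p as stated.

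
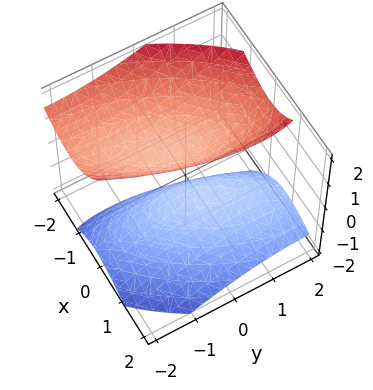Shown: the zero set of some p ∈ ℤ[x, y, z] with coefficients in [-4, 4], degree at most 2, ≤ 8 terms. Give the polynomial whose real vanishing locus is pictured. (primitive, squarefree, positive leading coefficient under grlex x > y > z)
3*x^2 - 2*x*y + 2*x*z + y^2 - 2*z^2 + 1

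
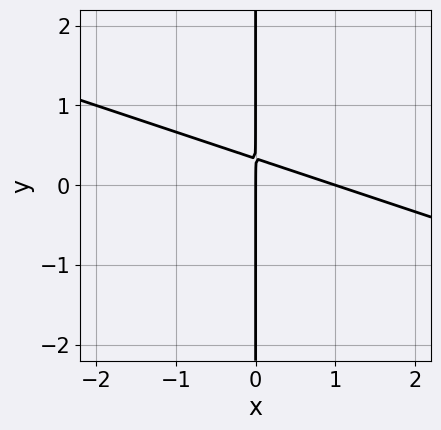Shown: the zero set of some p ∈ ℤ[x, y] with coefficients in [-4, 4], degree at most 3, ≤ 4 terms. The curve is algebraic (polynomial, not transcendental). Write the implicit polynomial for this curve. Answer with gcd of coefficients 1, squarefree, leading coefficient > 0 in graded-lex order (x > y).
x^2 + 3*x*y - x

1. Degree: a generic line meets the curve in up to 2 points, so deg p = 2.
2. Reading off the gridlines: the x-axis gridline crossings are at x ∈ {0, 1}; every point of the y-axis in the box is on the curve.
3. Fitting integer coefficients to these (and the overall shape) gives p.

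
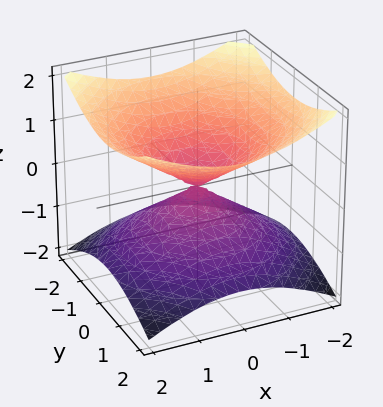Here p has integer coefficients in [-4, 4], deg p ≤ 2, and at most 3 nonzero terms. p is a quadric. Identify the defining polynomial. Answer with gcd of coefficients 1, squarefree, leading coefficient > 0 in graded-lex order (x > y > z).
x^2 + y^2 - 2*z^2

First, deg p = 2. Two nappes meeting at a single point; a quadric.
Then, symmetries: mirror symmetry z ↦ −z ⇒ only even powers of z; rotational symmetry about the z-axis ⇒ p depends on x, y only through x² + y².
Then, checking where it meets the axes: one y-axis crossing is at y = 0; a circular section at z = -1 has radius between 1 and 2.
Finally, these observations pin down the coefficients.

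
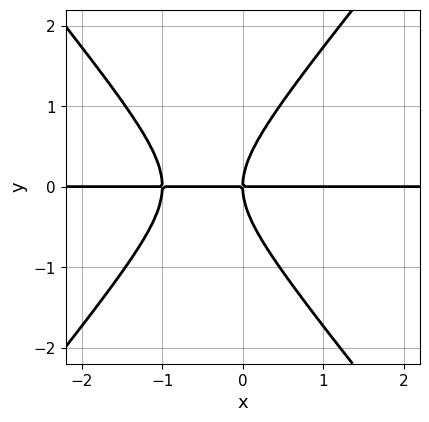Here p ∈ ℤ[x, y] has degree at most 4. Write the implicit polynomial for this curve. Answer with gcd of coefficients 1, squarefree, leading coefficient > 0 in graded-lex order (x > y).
(a) The degree is 3 — the shape is more complex than any degree-2 curve.
(b) Checking where it meets the axes: one y-axis crossing is at y = 0; every point of the x-axis in the box is on the curve.
(c) Matching integer coefficients to the picture gives p.

3*x^2*y - 2*y^3 + 3*x*y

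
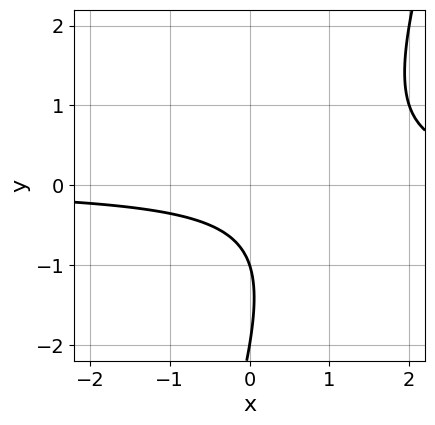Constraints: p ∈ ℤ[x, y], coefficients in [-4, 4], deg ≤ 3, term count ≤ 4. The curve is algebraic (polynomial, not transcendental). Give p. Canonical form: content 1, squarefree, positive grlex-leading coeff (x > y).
3*x*y - y^2 - 3*y - 2

(a) deg p = 2. No degree-1 curve has this shape.
(b) From the axis intercepts and sections: it misses every integer gridline on the x-axis; among the integer gridlines, it crosses the y-axis at y ∈ {-2, -1}.
(c) Putting this together gives p.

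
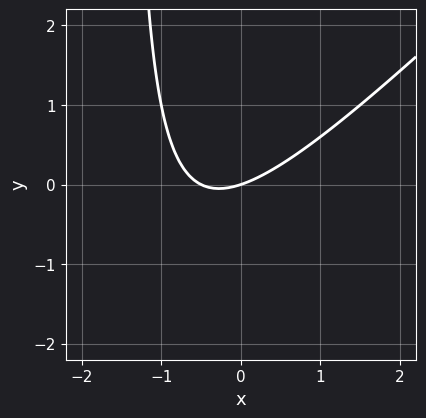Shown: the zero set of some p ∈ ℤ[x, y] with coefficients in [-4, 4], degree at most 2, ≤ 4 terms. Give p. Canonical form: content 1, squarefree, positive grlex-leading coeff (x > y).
2*x^2 - 2*x*y + x - 3*y

Degree: no degree-1 curve has this shape, so deg p = 2.
From the axis intercepts and sections: one x-axis crossing is at x = 0; one y-axis crossing is at y = 0.
Together with the visible shape, these determine p as stated.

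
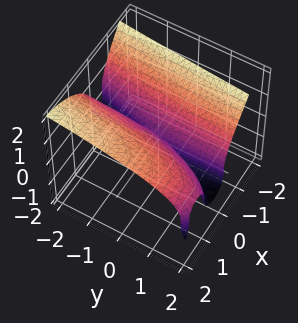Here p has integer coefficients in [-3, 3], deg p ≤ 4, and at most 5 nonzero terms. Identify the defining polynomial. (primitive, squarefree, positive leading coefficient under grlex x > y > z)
x^3 + z^3 - 3*x^2 + x*y

(a) The degree is 3 — the shape is more complex than any degree-2 surface.
(b) Reading off the gridlines: it crosses the z-axis at the gridline z = 0; every point of the y-axis in the box is on the surface; it meets the x-axis at x = 0 (among the integer gridlines).
(c) The integer polynomial consistent with all of this is the stated p.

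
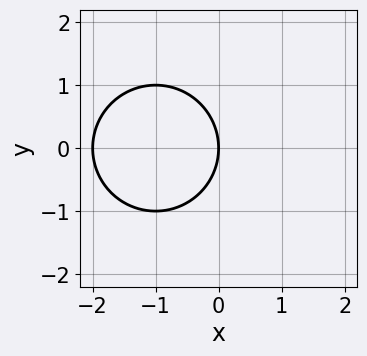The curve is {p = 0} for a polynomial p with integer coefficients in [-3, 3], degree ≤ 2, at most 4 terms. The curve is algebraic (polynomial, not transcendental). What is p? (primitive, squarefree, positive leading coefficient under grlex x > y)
deg p = 2.
Symmetries: the y ↦ −y reflection is a symmetry, so y appears only in even powers.
Against the integer gridlines: the x-axis gridline crossings are at x ∈ {-2, 0}; one y-axis crossing is at y = 0.
The integer polynomial consistent with all of this is the stated p.

x^2 + y^2 + 2*x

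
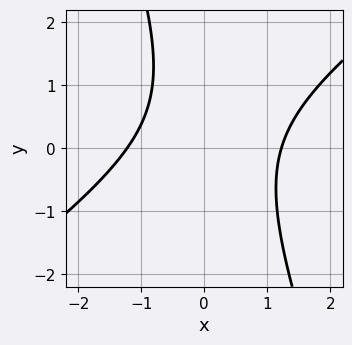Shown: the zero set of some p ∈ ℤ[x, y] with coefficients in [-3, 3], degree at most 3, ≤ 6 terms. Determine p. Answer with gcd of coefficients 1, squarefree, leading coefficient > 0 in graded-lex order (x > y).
First, degree: a generic line meets the curve in up to 2 points, so deg p = 2.
Then, observable constraints: it misses every integer gridline on the y-axis.
Finally, the integer polynomial consistent with all of this is the stated p.

2*x^2 - 2*x*y - y^2 + y - 3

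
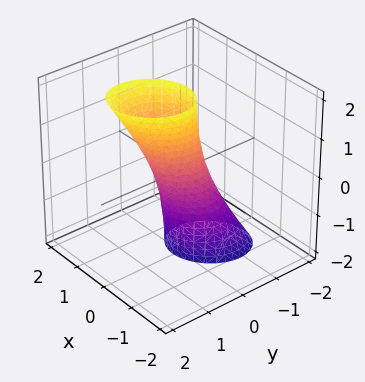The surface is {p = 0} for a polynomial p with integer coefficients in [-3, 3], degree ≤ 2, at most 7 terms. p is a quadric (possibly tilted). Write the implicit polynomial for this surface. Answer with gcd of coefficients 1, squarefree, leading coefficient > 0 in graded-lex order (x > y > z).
3*x^2 - x*y + 3*y^2 - 2*y*z - 1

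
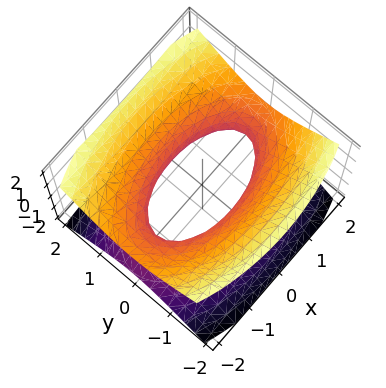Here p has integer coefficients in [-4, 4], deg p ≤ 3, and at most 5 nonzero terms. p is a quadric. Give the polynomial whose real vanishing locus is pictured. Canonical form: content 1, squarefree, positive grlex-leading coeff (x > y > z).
x^2 + 3*y^2 - 3*z^2 - 2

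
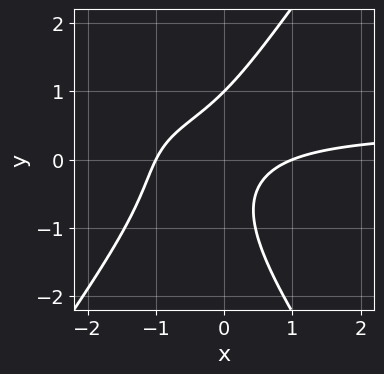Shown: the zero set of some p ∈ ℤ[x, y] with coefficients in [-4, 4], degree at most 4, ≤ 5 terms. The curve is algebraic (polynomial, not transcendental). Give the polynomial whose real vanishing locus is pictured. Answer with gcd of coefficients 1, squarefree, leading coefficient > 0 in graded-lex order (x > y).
2*x^2*y - y^3 - x^2 + 3*x*y + 1

(a) deg p = 3. A generic line meets the curve in up to 3 points.
(b) Reading off the gridlines: the x-axis gridline crossings are at x ∈ {-1, 1}; it meets the y-axis at y = 1 (among the integer gridlines).
(c) The integer polynomial consistent with all of this is the stated p.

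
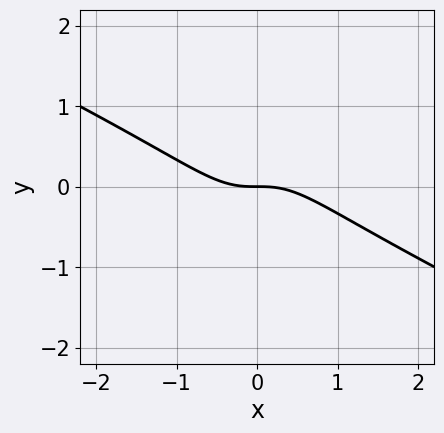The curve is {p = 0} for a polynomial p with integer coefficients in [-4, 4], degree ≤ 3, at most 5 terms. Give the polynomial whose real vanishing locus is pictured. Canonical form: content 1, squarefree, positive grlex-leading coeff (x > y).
x^3 + 2*x^2*y + y

1. Degree: no degree-2 curve has this shape, so deg p = 3.
2. From the visible intercepts: it crosses the x-axis at the gridline x = 0; one y-axis crossing is at y = 0.
3. Assembling these constraints gives the stated polynomial.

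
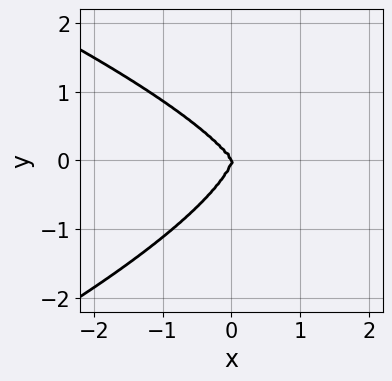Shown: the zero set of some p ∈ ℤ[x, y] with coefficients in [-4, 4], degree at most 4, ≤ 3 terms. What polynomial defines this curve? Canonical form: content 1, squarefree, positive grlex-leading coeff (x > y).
2*y^4 + 2*x^3 + x^2*y

1. deg p = 4. The shape is more complex than any degree-3 curve.
2. Observable constraints: one y-axis crossing is at y = 0; it crosses the x-axis at the gridline x = 0.
3. Assembling these constraints gives the stated polynomial.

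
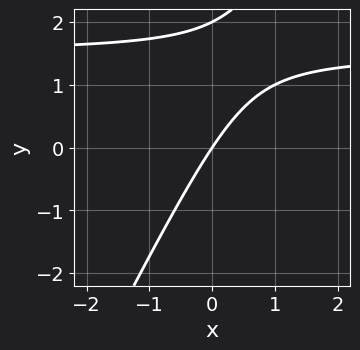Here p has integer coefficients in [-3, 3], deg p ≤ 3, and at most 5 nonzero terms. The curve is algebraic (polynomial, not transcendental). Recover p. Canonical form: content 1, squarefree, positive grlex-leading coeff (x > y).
2*x*y - y^2 - 3*x + 2*y

(a) The degree is 2 — the shape is more complex than any degree-1 curve.
(b) Observable constraints: the y-axis gridline crossings are at y ∈ {0, 2}; it crosses the x-axis at the gridline x = 0.
(c) These observations pin down the coefficients.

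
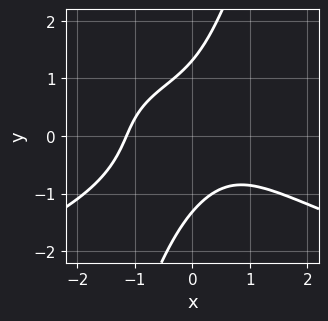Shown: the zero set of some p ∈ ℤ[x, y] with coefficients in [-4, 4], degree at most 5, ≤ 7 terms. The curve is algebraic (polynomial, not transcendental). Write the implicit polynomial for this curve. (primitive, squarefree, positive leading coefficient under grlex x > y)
3*x*y^3 - y^4 + 2*x^3 + 3*x*y + 3

First, degree: a generic line meets the curve in up to 4 points, so deg p = 4.
Finally, solving for integer coefficients yields p as stated.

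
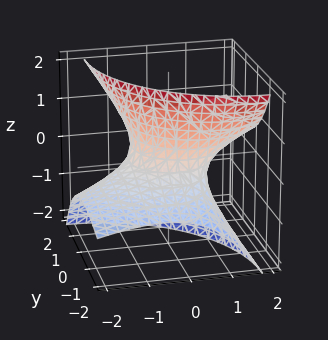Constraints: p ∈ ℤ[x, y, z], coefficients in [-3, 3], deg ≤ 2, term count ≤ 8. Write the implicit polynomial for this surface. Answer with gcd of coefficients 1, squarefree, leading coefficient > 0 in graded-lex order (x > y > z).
(a) deg p = 2. The shape is more complex than any degree-1 surface.
(b) Observable constraints: no z-intercept at any integer in the box; the y-axis gridline crossings are at y ∈ {-1, 1}; among the integer gridlines, it crosses the x-axis at x ∈ {-1, 1}.
(c) Matching integer coefficients to the picture gives p.

x^2 - 2*x*z + y^2 - 2*y*z - z^2 - 1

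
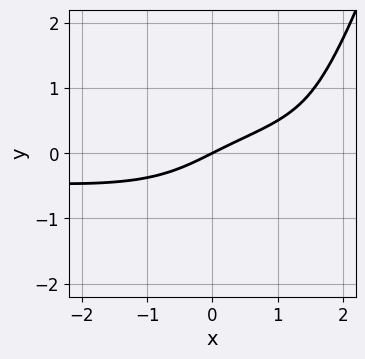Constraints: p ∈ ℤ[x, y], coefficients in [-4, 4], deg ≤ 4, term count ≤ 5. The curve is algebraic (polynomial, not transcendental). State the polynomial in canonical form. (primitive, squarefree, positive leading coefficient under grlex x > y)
x^2*y^2 - 2*y^3 + x - 2*y

(a) The degree is 4 — no degree-3 curve has this shape.
(b) Against the integer gridlines: it crosses the x-axis at the gridline x = 0; it meets the y-axis at y = 0 (among the integer gridlines).
(c) Matching integer coefficients to the picture gives p.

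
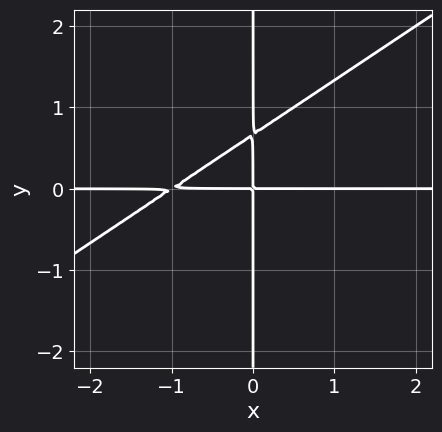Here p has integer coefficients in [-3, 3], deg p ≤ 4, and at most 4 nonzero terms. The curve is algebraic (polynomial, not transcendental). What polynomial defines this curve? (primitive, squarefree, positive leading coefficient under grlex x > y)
The degree is 3 — a generic line meets the curve in up to 3 points.
Observable constraints: every point of the x-axis in the box is on the curve; the visible y-axis segment lies entirely on the curve.
Matching integer coefficients to the picture gives p.

2*x^2*y - 3*x*y^2 + 2*x*y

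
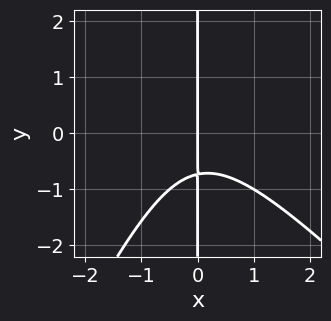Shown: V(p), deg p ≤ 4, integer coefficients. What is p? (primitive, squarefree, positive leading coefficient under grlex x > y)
1. deg p = 3. A generic line meets the curve in up to 3 points.
2. Reading off the gridlines: every point of the y-axis in the box is on the curve; it meets the x-axis at x = 0 (among the integer gridlines).
3. Together with the visible shape, these determine p as stated.

2*x^3 + x^2*y - x*y^2 + 2*x*y + 2*x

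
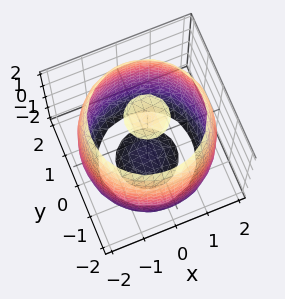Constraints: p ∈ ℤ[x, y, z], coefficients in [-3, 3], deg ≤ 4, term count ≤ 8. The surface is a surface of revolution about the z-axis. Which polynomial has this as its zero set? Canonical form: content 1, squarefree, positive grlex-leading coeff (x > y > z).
x^4 + 2*x^2*y^2 + y^4 - 3*x^2 - 3*y^2 + z^2 - 3

1. The picture has 3 separate pieces. They look like related sheets of one shape, so recover p as a whole.
2. Degree: the shape is more complex than any degree-3 surface, so deg p = 4.
3. Symmetry: the z-axis is an axis of rotation, so x and y enter only as x² + y².
4. From the visible intercepts: a circular section at z = 1 has radius between 1 and 2.
5. These observations pin down the coefficients.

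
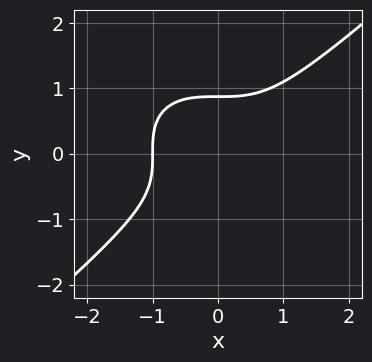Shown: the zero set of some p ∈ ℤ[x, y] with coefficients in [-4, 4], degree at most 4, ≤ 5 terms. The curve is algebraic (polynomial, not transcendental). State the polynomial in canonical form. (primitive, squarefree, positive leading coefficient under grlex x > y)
2*x^3 - 3*y^3 + 2

Degree: the shape is more complex than any degree-2 curve, so deg p = 3.
Observable constraints: it crosses the x-axis at the gridline x = -1.
Fitting integer coefficients to these (and the overall shape) gives p.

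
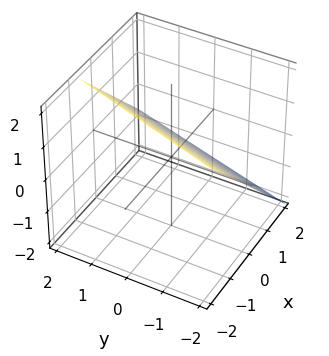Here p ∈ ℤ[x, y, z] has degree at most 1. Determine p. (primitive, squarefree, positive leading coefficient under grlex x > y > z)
3*x - y + 3*z - 2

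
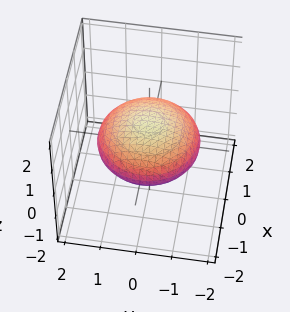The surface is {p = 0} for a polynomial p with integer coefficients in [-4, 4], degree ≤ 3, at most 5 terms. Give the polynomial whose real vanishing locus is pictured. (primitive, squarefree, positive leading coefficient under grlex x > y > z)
First, deg p = 2. A closed, bounded, convex surface; a quadric.
Then, symmetries: mirror symmetry z ↦ −z ⇒ only even powers of z; the z-axis is an axis of rotation, so x and y enter only as x² + y².
Next, observable constraints: a circular section at z = 0 has radius between 1 and 2.
Finally, solving for integer coefficients yields p as stated.

x^2 + y^2 + 3*z^2 - 2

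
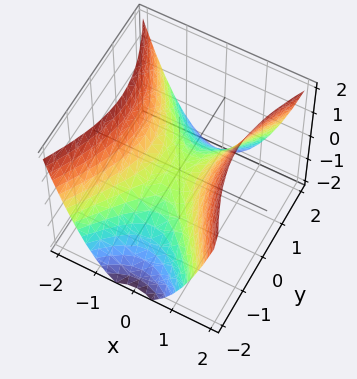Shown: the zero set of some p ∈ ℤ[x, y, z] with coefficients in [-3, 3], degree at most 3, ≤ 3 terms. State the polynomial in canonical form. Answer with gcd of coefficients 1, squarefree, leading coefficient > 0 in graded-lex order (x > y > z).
2*x^2 - y^2 - 2*z

First, the degree is 2 — a saddle surface; a quadric.
Next, symmetries: it's symmetric under y → −y, forcing even powers of y; the x ↦ −x reflection is a symmetry, so x appears only in even powers.
Then, from the axis intercepts and sections: one x-axis crossing is at x = 0; it crosses the z-axis at the gridline z = 0.
Finally, putting this together gives p.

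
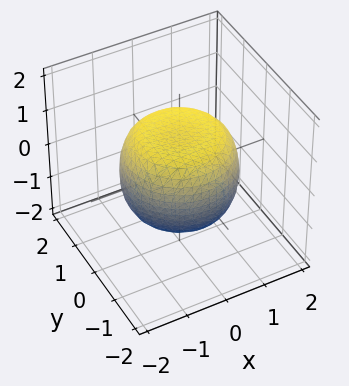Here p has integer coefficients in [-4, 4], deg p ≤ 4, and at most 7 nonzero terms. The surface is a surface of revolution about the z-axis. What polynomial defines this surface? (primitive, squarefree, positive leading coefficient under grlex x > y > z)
2*x^4 + 4*x^2*y^2 + 2*y^4 - 2*x^2 - 2*y^2 + 3*z^2 - 3

First, degree: a generic line meets the surface in up to 4 points, so deg p = 4.
Next, symmetries: rotational symmetry about the z-axis ⇒ p depends on x, y only through x² + y².
Next, against the integer gridlines: a circular section at z = 0 has radius between 1 and 2; the z-axis gridline crossings are at z ∈ {-1, 1}.
Finally, solving for integer coefficients yields p as stated.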